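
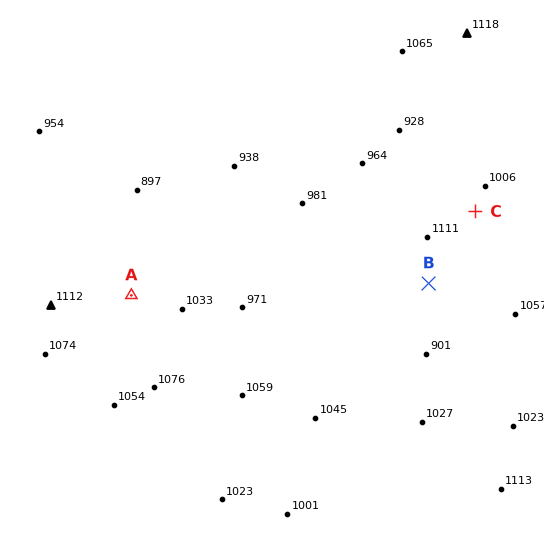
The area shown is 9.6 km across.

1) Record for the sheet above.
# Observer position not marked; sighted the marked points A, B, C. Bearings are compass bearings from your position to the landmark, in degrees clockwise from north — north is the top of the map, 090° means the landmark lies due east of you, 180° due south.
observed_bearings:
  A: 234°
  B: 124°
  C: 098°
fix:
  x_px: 283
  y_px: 185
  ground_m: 960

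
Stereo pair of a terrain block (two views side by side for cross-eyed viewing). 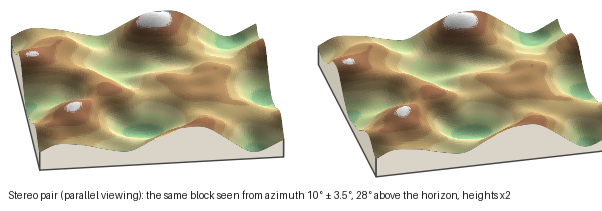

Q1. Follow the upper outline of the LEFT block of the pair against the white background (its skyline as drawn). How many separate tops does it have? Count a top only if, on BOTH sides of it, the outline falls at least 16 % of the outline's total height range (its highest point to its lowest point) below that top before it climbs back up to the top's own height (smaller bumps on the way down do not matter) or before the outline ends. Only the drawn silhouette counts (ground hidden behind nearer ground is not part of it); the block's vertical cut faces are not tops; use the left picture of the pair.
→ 1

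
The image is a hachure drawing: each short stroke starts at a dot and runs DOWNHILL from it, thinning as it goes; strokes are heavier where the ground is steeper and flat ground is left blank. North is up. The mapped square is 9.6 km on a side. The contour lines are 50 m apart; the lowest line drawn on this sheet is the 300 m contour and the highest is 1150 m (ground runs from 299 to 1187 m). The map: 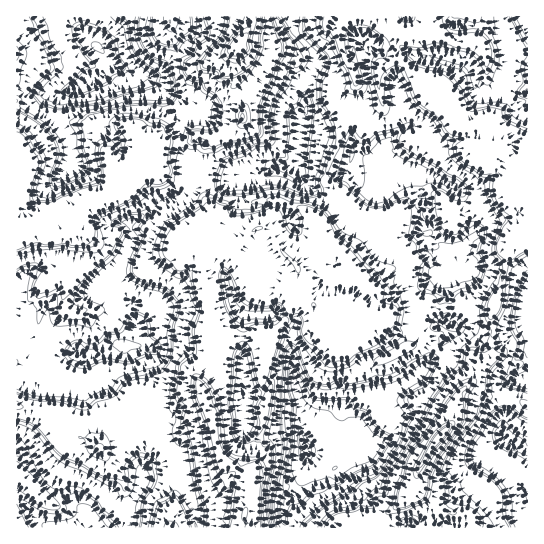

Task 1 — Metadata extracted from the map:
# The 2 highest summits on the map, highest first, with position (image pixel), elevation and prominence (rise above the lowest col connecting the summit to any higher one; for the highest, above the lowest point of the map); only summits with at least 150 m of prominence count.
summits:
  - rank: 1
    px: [441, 435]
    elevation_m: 1187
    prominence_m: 888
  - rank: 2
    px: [237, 46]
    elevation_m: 1186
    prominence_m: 474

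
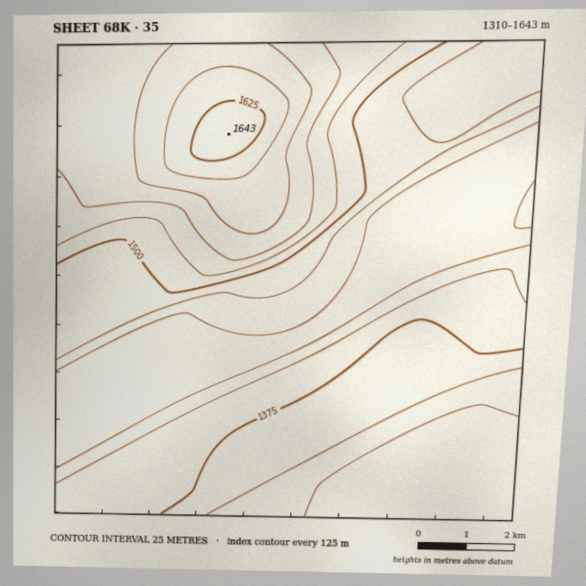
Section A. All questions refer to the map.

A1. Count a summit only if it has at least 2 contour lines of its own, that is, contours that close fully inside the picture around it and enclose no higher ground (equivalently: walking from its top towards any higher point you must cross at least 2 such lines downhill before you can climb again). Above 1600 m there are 1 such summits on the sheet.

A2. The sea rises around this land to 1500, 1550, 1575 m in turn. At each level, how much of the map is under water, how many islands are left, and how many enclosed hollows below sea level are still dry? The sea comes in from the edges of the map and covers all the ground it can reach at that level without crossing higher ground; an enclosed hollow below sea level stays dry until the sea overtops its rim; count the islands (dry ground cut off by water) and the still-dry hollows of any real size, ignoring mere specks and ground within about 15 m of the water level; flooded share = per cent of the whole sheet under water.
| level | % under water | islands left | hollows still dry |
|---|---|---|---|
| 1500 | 71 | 0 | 0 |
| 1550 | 80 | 0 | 0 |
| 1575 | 89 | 0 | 0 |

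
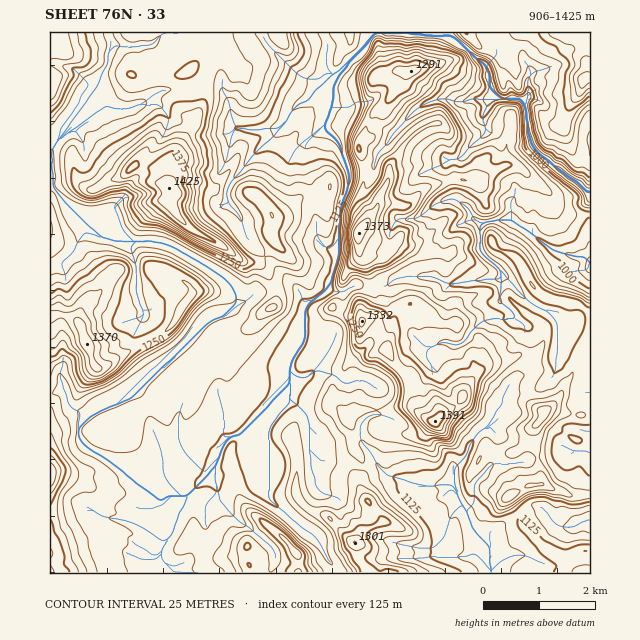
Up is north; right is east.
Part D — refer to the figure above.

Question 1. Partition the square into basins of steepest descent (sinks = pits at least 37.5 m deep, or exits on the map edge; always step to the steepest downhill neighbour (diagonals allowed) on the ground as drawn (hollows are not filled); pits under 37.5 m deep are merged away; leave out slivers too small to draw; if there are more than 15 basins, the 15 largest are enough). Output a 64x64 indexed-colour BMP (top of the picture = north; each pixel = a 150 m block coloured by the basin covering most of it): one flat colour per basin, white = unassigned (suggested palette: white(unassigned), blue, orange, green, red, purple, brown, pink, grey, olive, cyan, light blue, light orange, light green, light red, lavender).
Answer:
<image width="64" height="64" href="data:image/bmp;base64,Qk12CAAAAAAAAHYAAAAoAAAAQAAAAEAAAAABAAQAAAAAAAAIAAATCwAAEwsAABAAAAAAAAAA////ALR3HwAOf/8ALKAsACgn1gC9Z5QAS1aMAMJ34wB/f38AIr28AM++FwDox64AeLv/AIrfmACWmP8A1bDFABERERERERERERERERERERERERIiIiIiIiIiIiIiIiIjEREREREREREREREREREREREREiIiIiIiIiIiIiIiIjMREREREREREREREREREREREREiIiIiIiIiIiIiIiMzMxERERERERERERERERERERERESIiIiIiIiIiIiIiMzMzEREREREREREREREREREREREREiIiIiIiIiIiIiMzMzMRERERERERERERERERERERERERIiIiIiIiIiIiMzMzMxERERERERERERERERERERERERESIiIiIiIiIiIzMzMzERERERERERERERERERERERERESIiIiIiIiIiIzMzMzMRERERERERERERERERERERERERIiIiIiIiIiIzMzMzMxERERERERERERERERERERERERIiIiIiIiIiIzMzMzEREREREREREREREREREREREREREiIiIiIiIiMzMxERERERERERERERERERERERERERERESIiIiIiIiIzMzERERERERERERERERERERERERERERERIiIiIiIiIzMzEREREREREREREREREREREREREREREREiIiIiIiIiMzMREREREREREREREREREREREREREREREiIiIiIiIjMzMxERERERERERERERERERERERERERERESIiIiIiIjMzMzMxERERERERERERERERERERERERERERIiIiIiIjMzMzMzEREREREREREREREREREREREREREREiIiIiIjMzMzMzMxEREREREREREREREREREREREREREiIiIiIRMzMzMzMzERERERERERERERERERERERERERERERESIRETMzMzMzMRERERERERERERERERERERERERERERERERERETMzMzMRERERERERERERERERERERERERERERERERERERMzMzMxERERERERERERERERERERERERERERERERERERETMzMzERERERERERERERERERERERERERERERERERERERMzMzMxERERERERERERERERERERERERERERERERERERERMzMzEREREREREREREREREREREREREREREREREREREREREzERERERERERERERERERERERERERERERERERERERERERERERERERERERERERERERERERERERERERERERERERERERERERERERERERERERERERERERERERERERERERERERERERERERERERERERERERERERERERERERERERERERERERERERERERERERERERERERERERERERERERERERERERERERERERERERERERERERERERERERERERERERERERERERERERERQRERERERERERERERERERERERERERERERERERERERRERBERERERERERERERERERERERERERERERERERERERREREERERERERERERERERERERERERERERERERERERERREREQRERERERERERERERERERERERERERERERERERERRERERBERERERERERERERERERERERERERERERERERERFEREREERERERERERERERERERERERERERERERERERERFEREREQRERERERERERERERERERERERERERERERERERFERERERBERERERERERERERERERERERERERERERERERERREREREERERERERERERERERERERERERERERERERERERFEREREQRERERERERERERERERERERERERERERERERERERRERERBERERERERERERERERERERERERERERERERERERFEREERERERERERERERERERERERERERERERERERERERERREERERERERERERERERERERERERERERERERERERERERFEEREREREREREREREREREREREREREREREREREREREREUQRERERERERERERERERERERERERERERERERERERERERERERERERERERERERERERERERERERERERERERERERERERERERERERERERERERERERERERERERERERERERERERERERERERERERERERERERERERERERERERERERERERERERERERERERERERERERERERERERERERERERERERERERERERERERERERERERERERERERERERERERERERERERERERERERERERERERERERERERERERERERERERERERERERERERERERERERERERERERERERERERERERERERERERERERERERERERERERERERERERERERERERERERERERERERERERERERERERERERERERERERERERERERERERERERERERERERERERERERERERERERERERERERERERERERERERERERERERERERERERERERERERERERERERERERERERERERERERERERERERERERERERERERERERERERERERERERERERERERERERERERERERERERERERERERERERERERERERERERERERERERERERERERERERERERERERERERERERERERERERERERERERERERERERERERERERERERERERERERERERERERERERERERERERERERERERERERERERERERERERERERERERERERERERERERERERERERERERERERERERERERERERERERER"/>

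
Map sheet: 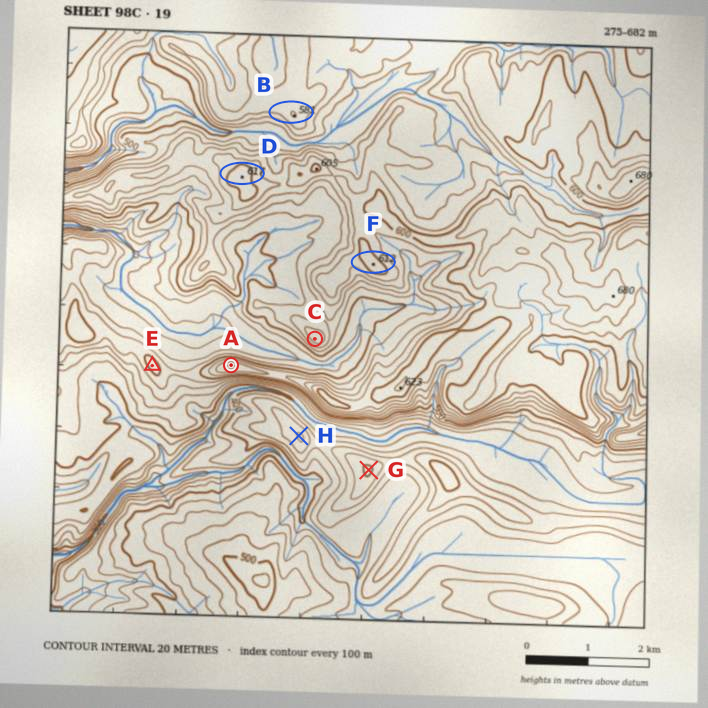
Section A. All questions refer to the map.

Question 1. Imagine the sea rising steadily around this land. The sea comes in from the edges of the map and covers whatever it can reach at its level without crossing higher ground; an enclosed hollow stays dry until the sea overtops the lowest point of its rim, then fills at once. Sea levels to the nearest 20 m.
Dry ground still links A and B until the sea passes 520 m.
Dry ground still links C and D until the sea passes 540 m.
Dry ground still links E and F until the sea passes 480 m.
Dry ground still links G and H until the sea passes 440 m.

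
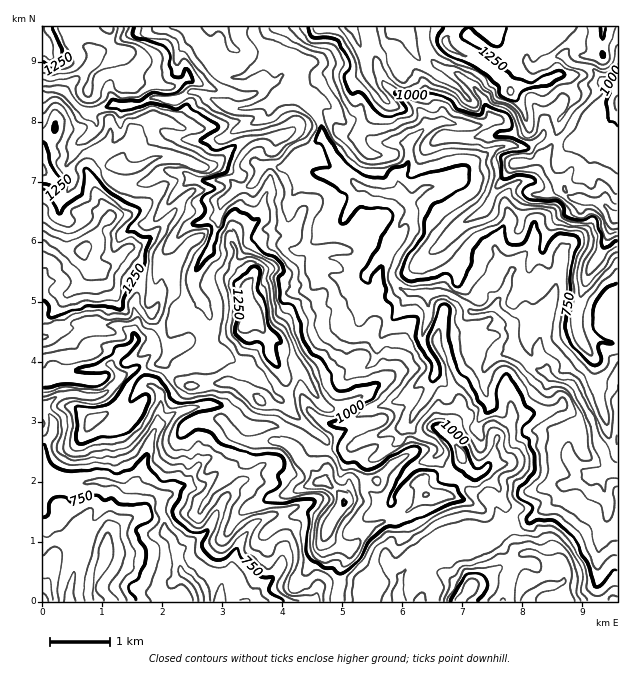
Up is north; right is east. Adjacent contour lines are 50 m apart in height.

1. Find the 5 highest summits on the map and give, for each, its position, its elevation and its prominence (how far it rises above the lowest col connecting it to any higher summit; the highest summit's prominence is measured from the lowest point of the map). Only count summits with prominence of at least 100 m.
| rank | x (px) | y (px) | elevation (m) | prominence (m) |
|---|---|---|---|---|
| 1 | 83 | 249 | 1468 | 963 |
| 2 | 248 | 300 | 1343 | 254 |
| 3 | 446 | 43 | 1312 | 529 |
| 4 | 344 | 502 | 1253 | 172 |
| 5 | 469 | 588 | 1087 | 252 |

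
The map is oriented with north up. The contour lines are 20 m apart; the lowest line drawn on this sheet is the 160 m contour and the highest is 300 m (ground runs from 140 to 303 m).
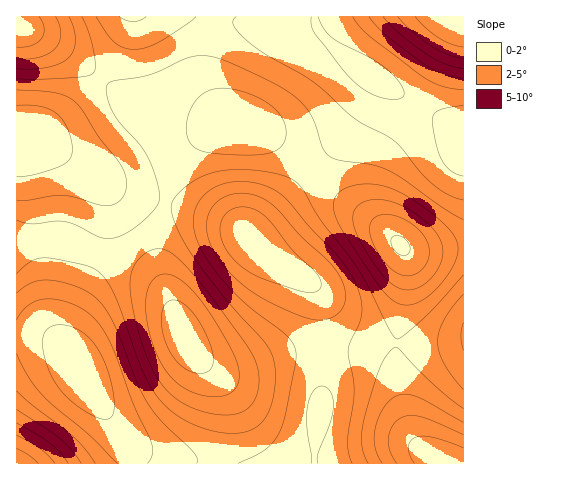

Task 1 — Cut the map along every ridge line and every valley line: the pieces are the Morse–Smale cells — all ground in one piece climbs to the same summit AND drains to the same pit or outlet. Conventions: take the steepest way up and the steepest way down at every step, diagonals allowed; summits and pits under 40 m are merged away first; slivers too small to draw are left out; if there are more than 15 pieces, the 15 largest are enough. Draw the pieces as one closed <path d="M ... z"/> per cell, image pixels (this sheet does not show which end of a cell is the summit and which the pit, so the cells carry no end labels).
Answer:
<path d="M314 16l-183 0-9 29-21 33 23 18 20 11 58 15 41 4 24 9 27 20 41 38 41 29 30 27 25 1 32-3 1-116-55-31-63-43-27-25z"/><path d="M169 203l-3 0-2 3-4 25-2 22 3 19 14 42 14 32 23 28 9 18 3 22-7 49 97 1 2-29 6-32 0-78-2-18-4-17-9-10-43-27-27-26-31-14z"/><path d="M59 240l-25 1-18 4 0 90 22 1 12 3 11 6 12 12 21 38 30 44 6 13 2 12 84 0 8-50-3-22-9-18-23-28-15-37-11-18-12-14-22-13z"/><path d="M243 126l-22 2-27 15-10 11-9 18-10 30 41 11 31 14 36 33 38 22 38 47 23 10 24 4 11-64 0-16-4-14-21-22-54-39-42-40-19-13z"/><path d="M31 135l-15 2 0 107 43-4 64 22 28 15 9 9 9 16-8-30-3-19 2-22 5-29-49-13z"/><path d="M314 286l5 14 3 25 0 78-6 32-1 28 127 1-15-10-11-12-7-12-11-51-2-36-24-4-23-10-11-11-13-20z"/><path d="M101 78l-41 42-13 9-16 7 39 22 35 25 17 8 43 11 10-30 13-22 18-15 15-7 14-3-33-3-58-15-20-11z"/><path d="M38 336l-22 0 0 127 115 1-1-12-6-13-30-44-21-38-16-14z"/><path d="M452 16l-137 0 0 4 9 18 36 29 49 33 54 30 1-105-9-3z"/><path d="M463 342l-38 3-29-2 2 36 11 51 12 17 23 17 20-1z"/><path d="M463 247l-32 3-28-1 4 14 0 16-10 64 28 2 39-4z"/><path d="M18 25l-2 1 0 110 13 0 18-7 13-9 40-42-43-33z"/><path d="M130 16l-113 0-1 9 41 20 44 33 21-33 6-16z"/>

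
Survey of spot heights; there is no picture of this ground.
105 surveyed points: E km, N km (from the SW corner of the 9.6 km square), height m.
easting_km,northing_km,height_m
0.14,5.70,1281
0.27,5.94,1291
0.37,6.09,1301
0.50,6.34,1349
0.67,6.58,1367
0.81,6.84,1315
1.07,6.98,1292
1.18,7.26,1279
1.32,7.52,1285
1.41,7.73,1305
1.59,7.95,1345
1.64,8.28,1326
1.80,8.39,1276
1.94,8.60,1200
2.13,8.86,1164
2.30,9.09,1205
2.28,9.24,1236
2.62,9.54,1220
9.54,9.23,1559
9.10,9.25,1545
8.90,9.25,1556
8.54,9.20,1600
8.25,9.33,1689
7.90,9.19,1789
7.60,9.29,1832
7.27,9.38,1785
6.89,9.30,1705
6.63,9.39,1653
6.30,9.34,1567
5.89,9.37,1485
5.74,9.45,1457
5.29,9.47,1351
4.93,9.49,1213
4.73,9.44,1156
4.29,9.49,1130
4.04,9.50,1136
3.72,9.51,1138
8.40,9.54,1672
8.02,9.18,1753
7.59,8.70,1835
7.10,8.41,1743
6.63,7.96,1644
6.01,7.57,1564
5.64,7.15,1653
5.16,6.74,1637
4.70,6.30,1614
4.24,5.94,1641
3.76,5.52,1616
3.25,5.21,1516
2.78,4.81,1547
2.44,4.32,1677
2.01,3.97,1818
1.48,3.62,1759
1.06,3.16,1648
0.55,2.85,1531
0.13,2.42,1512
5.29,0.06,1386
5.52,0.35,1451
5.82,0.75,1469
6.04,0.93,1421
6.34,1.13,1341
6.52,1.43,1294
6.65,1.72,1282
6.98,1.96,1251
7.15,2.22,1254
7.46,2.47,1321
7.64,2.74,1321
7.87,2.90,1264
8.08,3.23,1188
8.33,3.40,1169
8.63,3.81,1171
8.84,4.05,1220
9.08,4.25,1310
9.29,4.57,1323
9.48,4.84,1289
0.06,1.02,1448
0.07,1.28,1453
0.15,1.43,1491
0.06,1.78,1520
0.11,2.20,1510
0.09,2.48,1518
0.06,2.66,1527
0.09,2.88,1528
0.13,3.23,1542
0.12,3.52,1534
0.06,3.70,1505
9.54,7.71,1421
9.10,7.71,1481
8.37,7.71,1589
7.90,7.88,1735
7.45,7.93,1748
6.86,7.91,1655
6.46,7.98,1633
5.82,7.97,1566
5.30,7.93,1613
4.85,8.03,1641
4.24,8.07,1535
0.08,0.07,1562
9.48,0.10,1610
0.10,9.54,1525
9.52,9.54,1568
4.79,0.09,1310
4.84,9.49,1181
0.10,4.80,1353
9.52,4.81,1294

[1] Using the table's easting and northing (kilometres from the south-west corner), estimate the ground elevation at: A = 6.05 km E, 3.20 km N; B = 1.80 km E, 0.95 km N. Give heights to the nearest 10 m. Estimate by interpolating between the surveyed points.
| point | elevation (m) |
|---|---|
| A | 1320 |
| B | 1500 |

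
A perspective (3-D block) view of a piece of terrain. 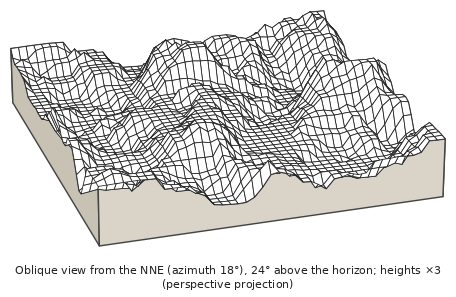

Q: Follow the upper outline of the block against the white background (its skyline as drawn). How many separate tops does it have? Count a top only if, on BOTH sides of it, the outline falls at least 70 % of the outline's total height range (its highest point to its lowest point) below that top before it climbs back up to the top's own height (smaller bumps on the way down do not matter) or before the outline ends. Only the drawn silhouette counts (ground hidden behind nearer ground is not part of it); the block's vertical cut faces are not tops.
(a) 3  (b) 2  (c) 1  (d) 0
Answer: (d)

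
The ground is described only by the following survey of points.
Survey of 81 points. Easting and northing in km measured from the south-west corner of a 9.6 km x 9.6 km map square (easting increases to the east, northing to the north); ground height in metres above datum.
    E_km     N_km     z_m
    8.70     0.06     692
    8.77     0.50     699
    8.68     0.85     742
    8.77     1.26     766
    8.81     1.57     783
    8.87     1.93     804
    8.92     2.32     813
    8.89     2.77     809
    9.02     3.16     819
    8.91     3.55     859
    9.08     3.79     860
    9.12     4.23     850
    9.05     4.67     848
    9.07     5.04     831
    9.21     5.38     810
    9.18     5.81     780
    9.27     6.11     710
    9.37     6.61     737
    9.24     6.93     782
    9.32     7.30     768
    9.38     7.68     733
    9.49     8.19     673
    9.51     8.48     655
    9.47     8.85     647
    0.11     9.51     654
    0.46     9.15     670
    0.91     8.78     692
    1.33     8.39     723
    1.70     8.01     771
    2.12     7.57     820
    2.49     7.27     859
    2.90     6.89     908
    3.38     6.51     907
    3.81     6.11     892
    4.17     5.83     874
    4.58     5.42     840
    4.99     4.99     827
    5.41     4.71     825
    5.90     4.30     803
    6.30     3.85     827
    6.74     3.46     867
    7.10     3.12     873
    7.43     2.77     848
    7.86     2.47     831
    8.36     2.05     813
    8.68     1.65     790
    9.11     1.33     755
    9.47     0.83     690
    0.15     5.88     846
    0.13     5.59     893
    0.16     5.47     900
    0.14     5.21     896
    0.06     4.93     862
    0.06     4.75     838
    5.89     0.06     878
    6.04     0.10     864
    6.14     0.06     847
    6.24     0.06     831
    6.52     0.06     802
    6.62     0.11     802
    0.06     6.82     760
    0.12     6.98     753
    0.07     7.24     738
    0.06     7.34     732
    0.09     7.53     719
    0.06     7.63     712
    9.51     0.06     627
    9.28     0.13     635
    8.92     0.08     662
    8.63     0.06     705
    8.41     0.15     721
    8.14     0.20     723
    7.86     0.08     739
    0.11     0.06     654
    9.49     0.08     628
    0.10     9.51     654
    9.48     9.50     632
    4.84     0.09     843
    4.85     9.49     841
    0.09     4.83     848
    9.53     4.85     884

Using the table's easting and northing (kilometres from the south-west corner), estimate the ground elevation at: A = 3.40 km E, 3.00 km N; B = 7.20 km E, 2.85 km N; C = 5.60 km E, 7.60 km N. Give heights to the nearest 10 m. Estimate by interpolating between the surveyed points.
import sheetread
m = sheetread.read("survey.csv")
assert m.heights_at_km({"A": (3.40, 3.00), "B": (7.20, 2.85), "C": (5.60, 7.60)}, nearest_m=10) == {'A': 850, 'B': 850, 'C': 850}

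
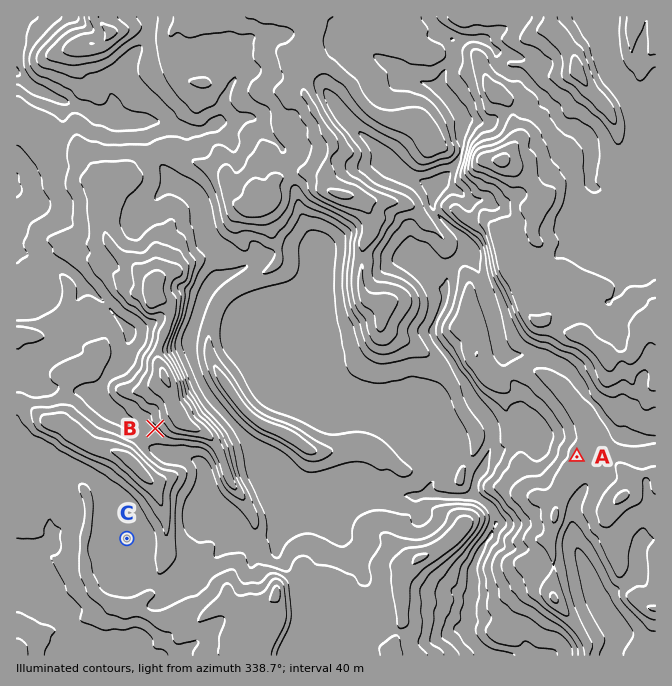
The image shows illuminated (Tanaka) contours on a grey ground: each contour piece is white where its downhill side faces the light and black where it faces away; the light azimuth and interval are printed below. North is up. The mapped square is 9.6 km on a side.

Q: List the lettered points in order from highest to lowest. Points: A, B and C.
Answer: A B C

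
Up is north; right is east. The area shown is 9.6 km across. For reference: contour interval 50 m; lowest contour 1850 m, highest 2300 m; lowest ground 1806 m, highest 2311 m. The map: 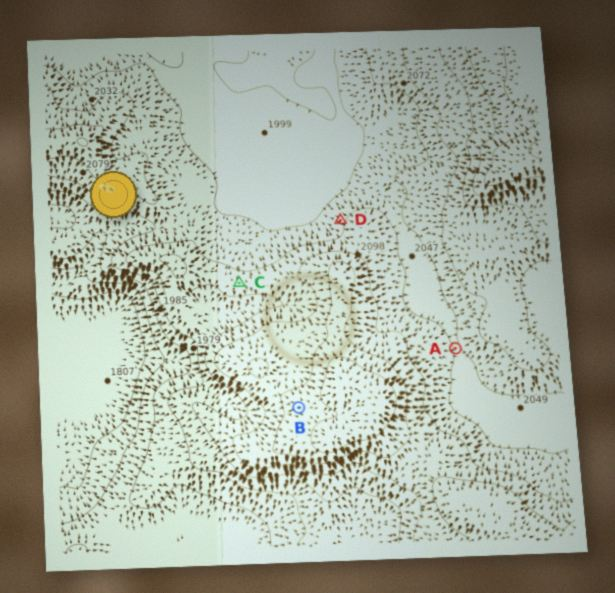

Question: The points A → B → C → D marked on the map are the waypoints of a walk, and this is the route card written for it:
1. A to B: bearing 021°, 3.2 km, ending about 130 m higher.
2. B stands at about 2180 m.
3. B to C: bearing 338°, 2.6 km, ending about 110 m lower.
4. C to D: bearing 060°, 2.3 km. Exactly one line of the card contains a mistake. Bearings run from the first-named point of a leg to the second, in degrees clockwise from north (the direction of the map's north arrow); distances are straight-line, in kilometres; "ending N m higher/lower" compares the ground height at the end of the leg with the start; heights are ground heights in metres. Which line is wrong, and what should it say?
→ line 1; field bearing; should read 251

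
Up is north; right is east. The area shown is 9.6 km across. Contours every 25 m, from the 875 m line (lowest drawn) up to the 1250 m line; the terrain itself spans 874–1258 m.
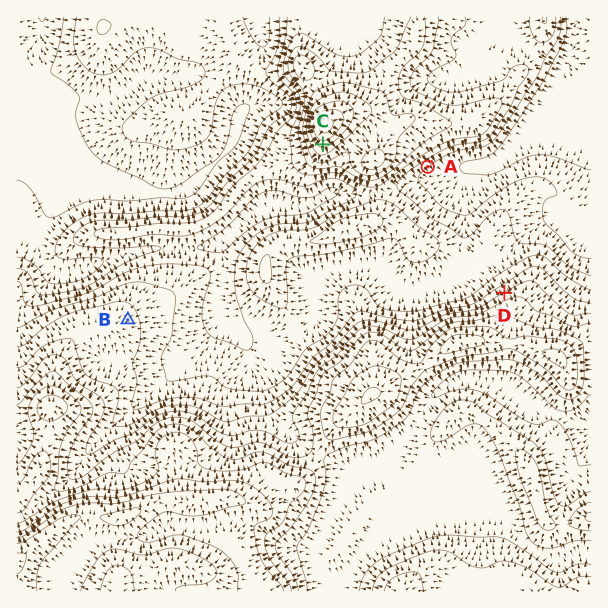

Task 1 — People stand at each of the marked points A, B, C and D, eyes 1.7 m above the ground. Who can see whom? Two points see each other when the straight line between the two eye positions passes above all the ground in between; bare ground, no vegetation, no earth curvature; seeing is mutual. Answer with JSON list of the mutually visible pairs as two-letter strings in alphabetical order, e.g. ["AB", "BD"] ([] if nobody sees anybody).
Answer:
["AD", "BC", "BD", "CD"]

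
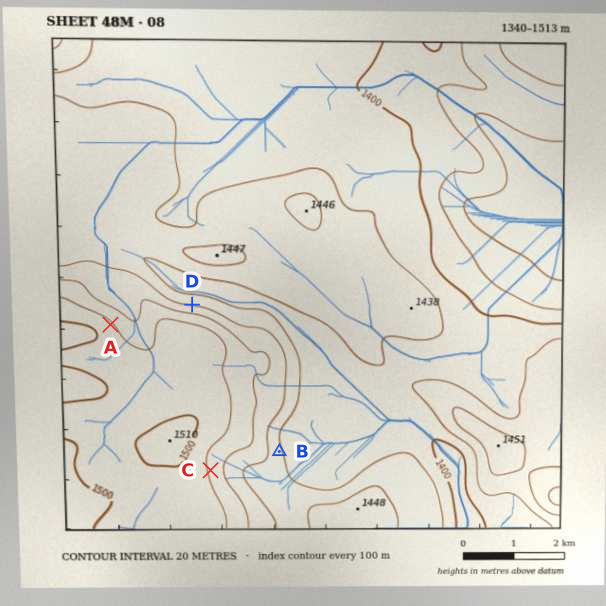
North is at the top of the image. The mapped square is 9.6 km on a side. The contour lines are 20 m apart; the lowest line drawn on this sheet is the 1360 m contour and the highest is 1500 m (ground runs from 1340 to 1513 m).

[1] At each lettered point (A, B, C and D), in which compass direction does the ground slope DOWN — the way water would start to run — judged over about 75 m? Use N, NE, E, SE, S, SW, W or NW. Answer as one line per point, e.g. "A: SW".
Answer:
A: NE
B: E
C: E
D: N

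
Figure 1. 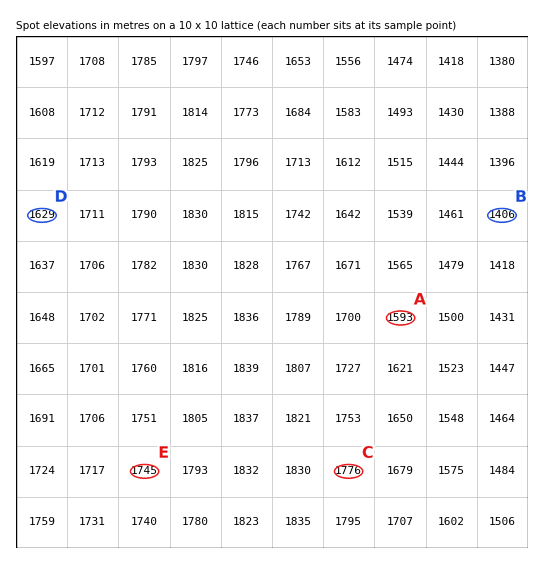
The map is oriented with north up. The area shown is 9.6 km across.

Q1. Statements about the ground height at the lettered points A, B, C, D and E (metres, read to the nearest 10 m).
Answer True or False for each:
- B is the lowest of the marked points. True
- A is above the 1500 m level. True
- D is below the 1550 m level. False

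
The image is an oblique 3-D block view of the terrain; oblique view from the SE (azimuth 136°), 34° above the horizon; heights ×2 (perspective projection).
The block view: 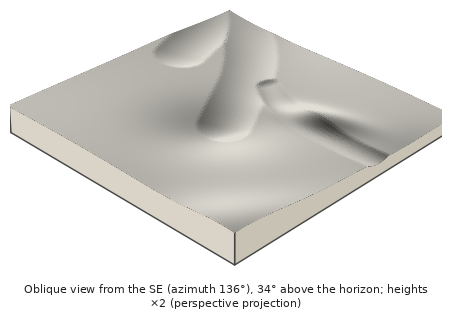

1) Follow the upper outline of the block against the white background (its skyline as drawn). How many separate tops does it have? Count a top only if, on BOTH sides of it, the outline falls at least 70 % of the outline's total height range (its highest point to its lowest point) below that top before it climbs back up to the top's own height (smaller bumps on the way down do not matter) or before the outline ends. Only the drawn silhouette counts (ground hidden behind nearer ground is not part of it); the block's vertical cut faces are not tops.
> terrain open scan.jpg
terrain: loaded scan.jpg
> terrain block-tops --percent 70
1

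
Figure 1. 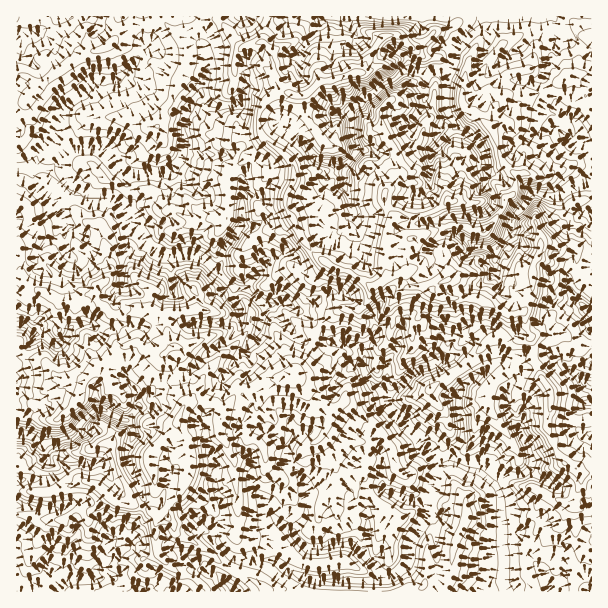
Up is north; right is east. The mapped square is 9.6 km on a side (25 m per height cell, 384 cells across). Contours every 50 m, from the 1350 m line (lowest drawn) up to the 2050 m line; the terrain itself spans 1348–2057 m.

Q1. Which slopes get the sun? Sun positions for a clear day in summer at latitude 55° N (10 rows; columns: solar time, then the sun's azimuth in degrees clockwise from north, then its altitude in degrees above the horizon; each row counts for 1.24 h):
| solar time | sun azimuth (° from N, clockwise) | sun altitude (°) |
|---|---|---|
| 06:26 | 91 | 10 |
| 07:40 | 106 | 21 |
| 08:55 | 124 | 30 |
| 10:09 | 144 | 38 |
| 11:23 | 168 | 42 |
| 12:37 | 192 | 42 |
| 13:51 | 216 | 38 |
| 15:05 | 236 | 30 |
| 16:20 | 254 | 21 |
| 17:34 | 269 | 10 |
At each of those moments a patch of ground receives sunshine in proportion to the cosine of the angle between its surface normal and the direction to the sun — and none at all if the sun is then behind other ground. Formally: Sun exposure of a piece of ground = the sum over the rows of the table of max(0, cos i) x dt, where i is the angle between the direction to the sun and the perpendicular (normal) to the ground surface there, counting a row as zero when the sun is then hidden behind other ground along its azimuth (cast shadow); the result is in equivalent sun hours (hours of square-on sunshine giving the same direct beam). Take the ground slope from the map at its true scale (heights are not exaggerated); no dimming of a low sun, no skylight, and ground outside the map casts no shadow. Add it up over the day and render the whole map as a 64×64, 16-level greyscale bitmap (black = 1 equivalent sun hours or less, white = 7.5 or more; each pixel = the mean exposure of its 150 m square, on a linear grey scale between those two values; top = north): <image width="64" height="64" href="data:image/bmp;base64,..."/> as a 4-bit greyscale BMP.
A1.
<image width="64" height="64" href="data:image/bmp;base64,Qk12CAAAAAAAAHYAAAAoAAAAQAAAAEAAAAABAAQAAAAAAAAIAAATCwAAEwsAABAAAAAAAAAAAAAAABEREQAiIiIAMzMzAERERABVVVUAZmZmAHd3dwCIiIgAmZmZAKqqqgC7u7sAzMzMAN3d3QDu7u4A////AMy7t2VXi+7tzt3ZZ83ZiahDIhEAAUeczN3bmqu7q8vM3trMq6qazv3v62Wd7IaIVZzdzduHVHmqzMu7q8qsy83O3Lzdy83N3fyqrO2GeIjP7u/+qL6miqq7u7qquszLzc3d3c3cqcvPy6rOt4qqrdplaZZazMiKiru7uqqs3MzMu93d3tzLZ3t53vt77t3cllUxFazbqIl6vMu6qrzdzMvLze7e66yorM78Zpzcu8p47/7Ny9zJZ3msu7qprM3dyt3O78vL273MzqermLu6l4zd3v+6zMt1eZzcuqqbzN3M3e7trd3d7t38uoq5vLqb6pzMzaq83rd3ity6qtu83d6pdmjc3u/+6omIzMnMur3cq8y6vMuIuYqqqqmqrbzO/pve26mu/txmnO7disurzMurzLzbljJJm6qZqavM3uy6///+7d6nl5687tqbuqvMy7q7vMtUjNqXqZqZq+7pWd5mZ5zv6WmVrLrOyau6rc3LvLvLuq3/2pmkNHm9ukKK3LmHZ5dFfFfcu73Li7ut3JvMzMvMze3Ml1RIq5MQbf7e2kA2MUW5Stu7q8uazKzYnd3Mu8ysuIvJaau877fO/rmYU4Npu8dbu7zLqay7m7q+7czMzLunV4us3Mzth4q3WVMSKo3/10eMu8qZvHi7u4vu3MzLvJqYvbzt7u1YzHeHAVYwI0mpQlfLuprcvNmcp5zczMvaeIrN2M3u10nduYZ67tg0VGdGl6yoqcm6iMy7iczLrLdVrN7Xvu60fuyZqv///mSKIAi7rLqqvcvd3M3rvMzLdWne/qWt7Webu6vNq5aN1xADdkZovMqrzM273e283LdFi9/uhZ3pa6usymicuXfdl67HmZit3arMzL3t3LrchmjO7upmzcic3Ly7gYisuZu8/bq8uniYeLzN3d3LlqmYd3vuyXWLuqzsu7zdm6zLm6rKjOuph6lmmLze7sqVaXWbY3rOx3i7ub3ZmYO6qsu77bq93bqXm4V2abzMuro3aMq2Q1rthXzKm6Vmety7dnjNvNzM3Ldr2EZneKqaqqRrudtRFH3rd7yoRni6zLg0aIi83M3c3HW8ZXd4dniaqoi6zuxzJs7rm8yKvcq1VAOJZ4zMy73d1krFZ4hleHrKm+x87u3JfN3duqvM7rMRRXhmeKuZmYruk5k1eGWblmvYjZzd7L253u7+3cy7JErpiFhlZ3iHU0e8SXWmWsve7/y8m86969uJvLm7upVLzJuEe6qHq6iHQhJllXSbau///Nyp3N//zd7+6YmZiP/e7f7+3d7crO///VakOIOLzv/Z3ty8//7//+7smpZV7u7e3d13qpdEWIZVNkREO7mbqNyN7u/////7eJy3d3rd7rmc2EUjeUBZpkVDO+ve26VIrrr+//7MuWZprM3KvaunVna9tGy5hbyHZEWt3u7/u97d/K3tu6lRQ4q8u7rMuER2JEe3mTIiUkMnzWbO3t3//qSe24Z73dsjerzMuruXaYQ1M1RkIgIQEknauq3avv7INZmrynd3iXNqqqrLqZaJd3mGZUFCEgAXq83biXjetTVpupmJmXNHMkdq7Mu7q1aIyol2ZEabqt6ovd3IjdUld4mqqqi6mhEgNCe63LurxomoqpdXjf/v/7Va3e3ut3eIiZqs21aXZHQRSqyJl3iriXiqmGjN/u/s2UWd7ex5qZiJm5mcxCbO6SR3hUI1aZqYnbmIirlnve28hXid6qu6hombp0JJymOKVItkdmWbiJrJdoir3e25q6qH283Jq7qEqprKvcgyABlhF2ZoZtqpq5ZmeL3Lp3qXiXe7zXiZqmbM1yISn//9RLQBQii7hnm5eJmc7Ll2pSaqh2aquqmHRrvLhSR5mmZUrCARAntnnKm87u2st1hVzMub3KjMuWQXqpvMpUYUggQop6ylNHm6nN3et2MjZGu8y4u7qKypVjeJZr2kZUQ1EmrN7u7Kq6q7zMlXvLqYmZmazLqaqYu2NGd4mbY0dnUZyaiJ3ty7vLq7pnve7+t5mZmtuLyoYQMyh2iWVBN3eFuCRXdouuy7ynRHvLze7ImYiIrN7FaK77IReZd0Anmke2WZeIZZ3cqty7zM3c3Jic3d296kVozcgnzsdpxSMiOrlleZmau8zKre7u3N3ama3KrMyVeb24dSnsl3bLUBKtvNh3msu83cq93u7dzMqYqYqoaoms3JZFJ6uIdKl2bNy9zMycus3cy6zMzLqYiamImIZau7y7hQElKYmTW2e+tpirvNus3MzLl4mZqpmJqmlTEXnczdzLhRB4zeklR8l5mKu7qt7LzN3HVomZmZm8pY3ZqZ7v/93rggOrqDdXqKmbm8zNzMqs3u2ZiHiJqrzKu8qYebha7//IQQNGRlaqioipmt3cq7rN7th2ebu7rMuaqry8hiSt/+7EAGhDRoiHiHdlrdy6h5zd7u7Ju7qaq6u7rMlmSXM3vN61FHRlaIhqztiHm7Z7uL3v/uybuqqqu6q7iZNGV0Y1eK3d/bdaW4RXmIdod6mIis7u3siKuqq7m8iaqEZlMAOFNb24h2d2yVWJd3iJh3qZmK3cy7vLqru5zsadtDaGE2y7ycuIZaWNuIuIiIqZqpmoiKvNzMu8u9YkZiKGNVVImd2DXuyVaGe7iaq6ruy5iIiZi8zMqru8hTRXhmk0QVYQADQVndp5dmiZq8zbvLmYeKqJmbp3ibtkSIqXVmIjIAAAAiEki6qqqquqmJ"/>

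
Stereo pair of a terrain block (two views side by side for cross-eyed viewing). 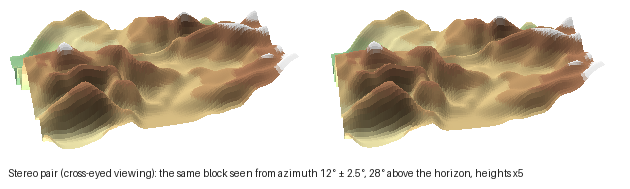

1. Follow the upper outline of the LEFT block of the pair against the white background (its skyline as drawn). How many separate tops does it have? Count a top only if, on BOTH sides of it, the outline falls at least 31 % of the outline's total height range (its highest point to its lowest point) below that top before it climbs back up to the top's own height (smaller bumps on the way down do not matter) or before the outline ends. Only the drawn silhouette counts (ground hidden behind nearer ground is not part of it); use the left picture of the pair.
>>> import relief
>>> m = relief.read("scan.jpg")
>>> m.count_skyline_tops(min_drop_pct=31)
2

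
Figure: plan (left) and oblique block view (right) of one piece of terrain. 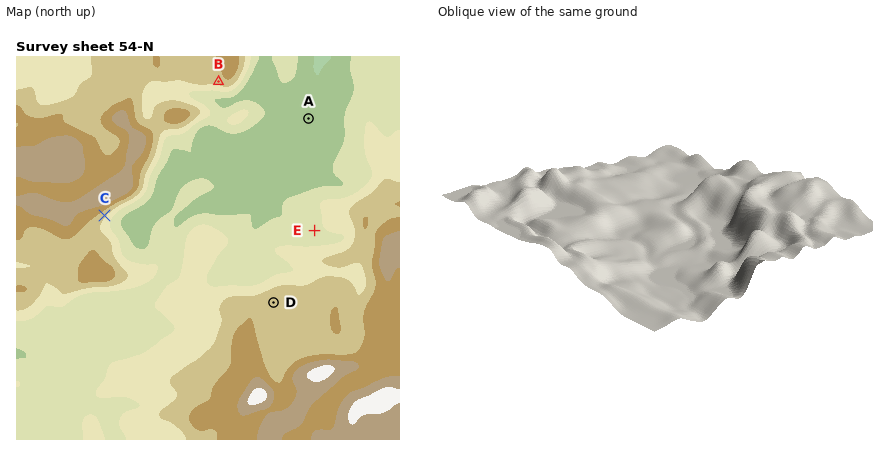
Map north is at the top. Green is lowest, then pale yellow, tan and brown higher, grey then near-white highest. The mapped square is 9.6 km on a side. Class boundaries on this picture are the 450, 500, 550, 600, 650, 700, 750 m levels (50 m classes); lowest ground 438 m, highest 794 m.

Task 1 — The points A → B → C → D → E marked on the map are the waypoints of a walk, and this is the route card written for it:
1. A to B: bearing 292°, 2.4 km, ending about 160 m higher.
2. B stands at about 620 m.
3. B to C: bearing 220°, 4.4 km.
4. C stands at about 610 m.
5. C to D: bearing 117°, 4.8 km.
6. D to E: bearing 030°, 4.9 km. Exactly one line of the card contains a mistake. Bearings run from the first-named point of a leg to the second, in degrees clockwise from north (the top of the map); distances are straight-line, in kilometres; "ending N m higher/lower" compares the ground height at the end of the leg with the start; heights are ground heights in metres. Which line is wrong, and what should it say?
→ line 6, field distance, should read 2.1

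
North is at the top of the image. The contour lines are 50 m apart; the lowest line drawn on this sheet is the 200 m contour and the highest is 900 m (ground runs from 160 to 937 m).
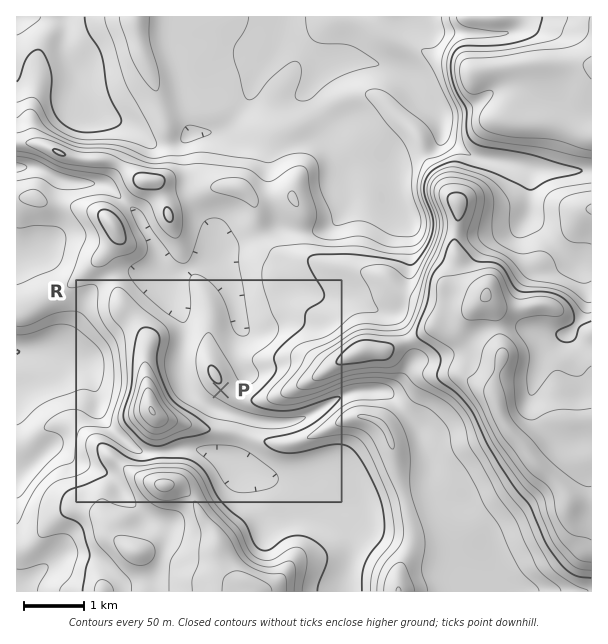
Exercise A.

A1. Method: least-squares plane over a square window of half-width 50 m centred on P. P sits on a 10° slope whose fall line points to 200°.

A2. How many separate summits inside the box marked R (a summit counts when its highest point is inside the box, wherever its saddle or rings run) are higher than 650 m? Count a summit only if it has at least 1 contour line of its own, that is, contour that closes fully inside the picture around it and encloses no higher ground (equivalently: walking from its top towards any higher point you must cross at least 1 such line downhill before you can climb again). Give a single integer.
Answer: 2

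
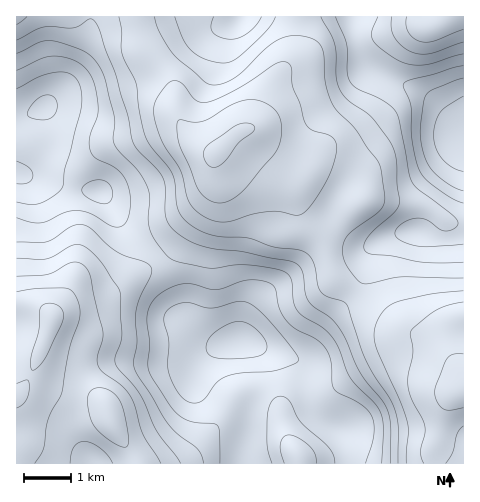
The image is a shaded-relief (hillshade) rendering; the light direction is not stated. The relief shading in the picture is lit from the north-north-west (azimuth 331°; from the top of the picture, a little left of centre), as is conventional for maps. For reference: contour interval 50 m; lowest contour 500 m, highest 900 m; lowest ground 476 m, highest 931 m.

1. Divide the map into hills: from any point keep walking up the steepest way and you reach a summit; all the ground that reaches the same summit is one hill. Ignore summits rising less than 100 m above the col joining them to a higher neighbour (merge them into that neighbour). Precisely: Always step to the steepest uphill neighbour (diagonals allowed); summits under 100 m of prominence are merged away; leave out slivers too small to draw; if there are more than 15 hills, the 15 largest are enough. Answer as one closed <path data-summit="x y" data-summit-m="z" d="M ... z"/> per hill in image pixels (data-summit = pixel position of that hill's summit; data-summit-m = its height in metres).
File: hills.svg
<path data-summit="217 152" data-summit-m="910" d="M354 16l-263 0-5 27-23 45-20 20-27 12 0 53 54 15 31 4 28 42 31 28 12 24 11 29 25 24 8 4 27-3 36 14 20 5 9-8 17-26 31-31 9-18 3-21 10-13 28-10 11 0 21 7 15 0 11-4 0-103-38-38-40-16-14-7-6-7-7-16z"/><path data-summit="52 319" data-summit-m="867" d="M17 174l-1 289 229 1 2-39-2-5-39-25-11-14 2-12 7-11 13-11 10-4-11 0-8-4-23-20-17-43-8-14-31-28-28-42-31-4z"/><path data-summit="463 388" data-summit-m="931" d="M417 232l-11 0-16 4-12 6-7 8-11 37-35 38-24 33-6 1-9-2-43-17-7 0-19 7-17 16-5 13 3 12 12 11 32 18 5 8-2 24 1 15 218-1 0-227-11 3-15 0z"/><path data-summit="455 17" data-summit-m="789" d="M463 16l-109 1 2 17 10 30 6 7 14 7 40 16 37 38z"/>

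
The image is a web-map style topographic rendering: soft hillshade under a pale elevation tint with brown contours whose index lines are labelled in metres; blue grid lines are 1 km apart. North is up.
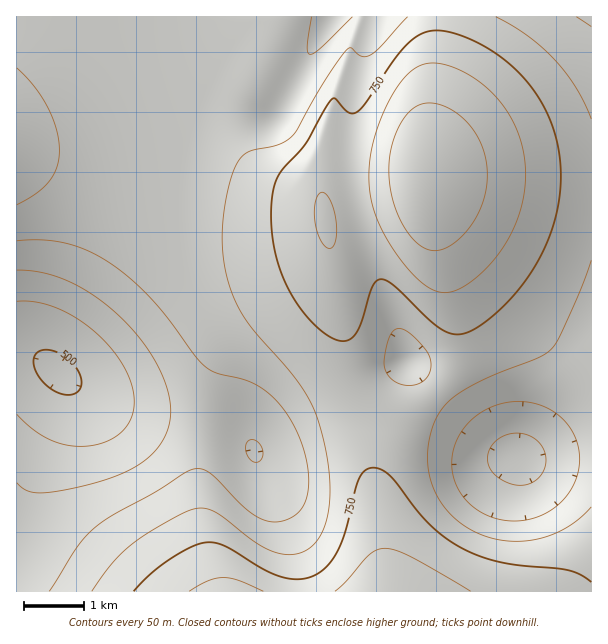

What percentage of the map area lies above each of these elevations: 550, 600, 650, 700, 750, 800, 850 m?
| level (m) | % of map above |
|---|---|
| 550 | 96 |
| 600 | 91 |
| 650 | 78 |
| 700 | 47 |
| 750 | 25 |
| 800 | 10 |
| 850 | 3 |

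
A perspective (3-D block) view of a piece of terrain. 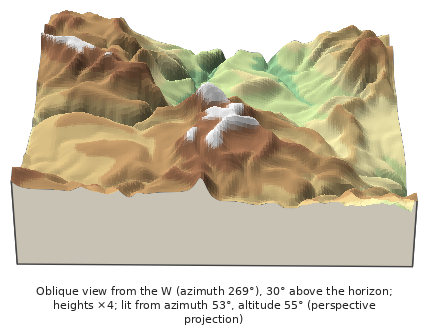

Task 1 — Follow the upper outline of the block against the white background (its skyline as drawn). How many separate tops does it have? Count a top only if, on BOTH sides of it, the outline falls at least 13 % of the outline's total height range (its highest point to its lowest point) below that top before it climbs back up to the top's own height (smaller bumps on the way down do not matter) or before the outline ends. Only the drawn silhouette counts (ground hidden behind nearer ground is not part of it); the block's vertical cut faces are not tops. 2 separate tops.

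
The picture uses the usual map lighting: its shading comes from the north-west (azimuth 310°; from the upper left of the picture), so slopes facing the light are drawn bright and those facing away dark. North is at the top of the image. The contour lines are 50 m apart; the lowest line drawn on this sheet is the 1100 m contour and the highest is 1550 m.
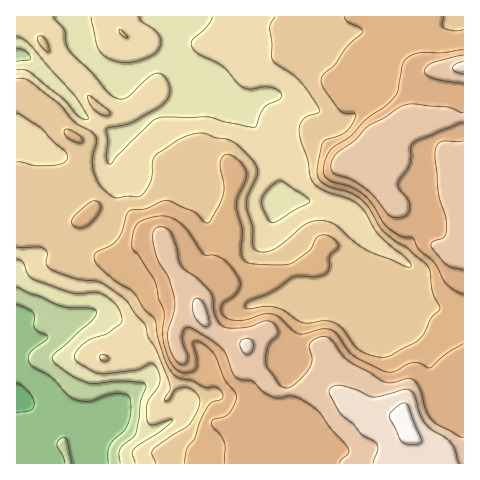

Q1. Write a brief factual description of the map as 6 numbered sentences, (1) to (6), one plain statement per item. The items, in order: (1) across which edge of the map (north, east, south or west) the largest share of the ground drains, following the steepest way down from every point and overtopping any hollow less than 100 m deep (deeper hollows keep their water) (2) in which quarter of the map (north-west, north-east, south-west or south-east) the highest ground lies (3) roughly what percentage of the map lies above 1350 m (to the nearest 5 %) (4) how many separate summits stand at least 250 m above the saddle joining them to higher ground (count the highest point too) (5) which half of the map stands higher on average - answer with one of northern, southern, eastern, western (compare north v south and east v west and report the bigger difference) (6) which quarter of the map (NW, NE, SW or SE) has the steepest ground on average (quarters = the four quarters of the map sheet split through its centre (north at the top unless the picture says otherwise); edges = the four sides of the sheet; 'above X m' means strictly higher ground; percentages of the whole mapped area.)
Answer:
(1) Most of the ground drains across the northern edge.
(2) Look to the south-east quarter for the highest ground.
(3) About 45 % of the map lies above 1350 m.
(4) There is 1 summit with 250 m or more of prominence.
(5) On average the eastern half of the map is the higher ground.
(6) The steepest ground, on average, is in the south-west quarter.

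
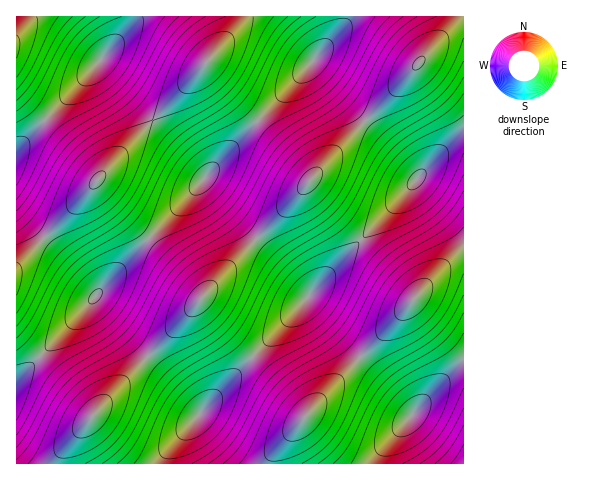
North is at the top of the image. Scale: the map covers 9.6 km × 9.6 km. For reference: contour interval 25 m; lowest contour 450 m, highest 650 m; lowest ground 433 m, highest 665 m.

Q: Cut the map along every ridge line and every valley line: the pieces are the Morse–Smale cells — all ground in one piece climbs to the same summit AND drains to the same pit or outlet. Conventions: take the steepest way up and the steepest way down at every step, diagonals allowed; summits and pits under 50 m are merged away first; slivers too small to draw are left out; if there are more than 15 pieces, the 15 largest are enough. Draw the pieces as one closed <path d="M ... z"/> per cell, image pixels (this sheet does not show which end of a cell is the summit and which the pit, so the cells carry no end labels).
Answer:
<path d="M452 16l-107 1-5 12-40 48-69 71-61 69-55 56-42 49-55 56-2 4 1 82 41-1 0-4 8-13 47-54 55-56 60-69 69-71 31-36 81-85 39-46 4-9z"/><path d="M463 24l-4 0-8 5-21 20-31 38-71 73-44 50-68 71-32 38-71 73-47 54-8 13 1 5 105-1 0-4 6-11 42-49 70-72 43-50 71-74 45-51 11-11 12-7z"/><path d="M344 16l-105 1-4 11-37 45-182 194 1 114 56-59 42-49 71-73 45-52 69-71 40-48 5-9z"/><path d="M463 135l-7 2-15 15-45 51-71 74-43 50-70 72-42 49-6 11 1 5 107-1 1-7 5-9 45-51 71-74 43-50 17-17 10-5z"/><path d="M238 16l-106 1-2 7-6 9-28 33-80 85 1 116 181-194 37-45 4-8z"/><path d="M463 250l-9 5-17 17-43 50-71 74-48 56-3 8 0 4 106-1 0-4 9-15 48-55 29-28z"/><path d="M131 16l-115 1 1 133 60-62 47-55 6-9z"/><path d="M463 361l-28 28-48 55-9 15 0 5 86-1z"/><path d="M463 16l-10 0-2 8-7 10 10-8 9-2z"/>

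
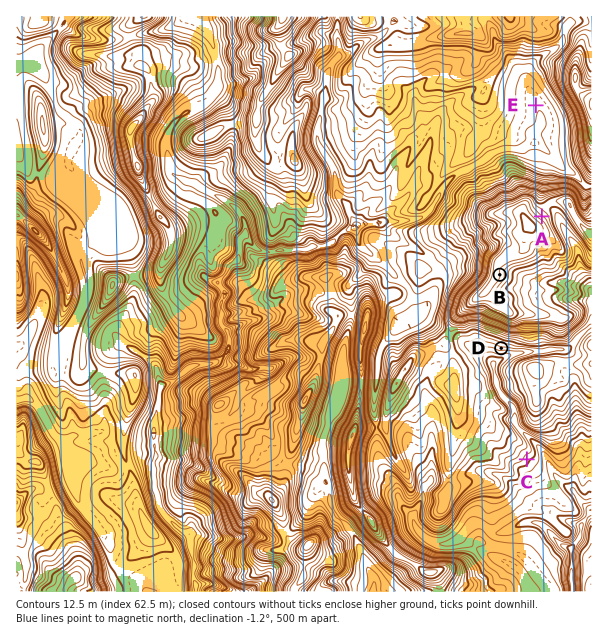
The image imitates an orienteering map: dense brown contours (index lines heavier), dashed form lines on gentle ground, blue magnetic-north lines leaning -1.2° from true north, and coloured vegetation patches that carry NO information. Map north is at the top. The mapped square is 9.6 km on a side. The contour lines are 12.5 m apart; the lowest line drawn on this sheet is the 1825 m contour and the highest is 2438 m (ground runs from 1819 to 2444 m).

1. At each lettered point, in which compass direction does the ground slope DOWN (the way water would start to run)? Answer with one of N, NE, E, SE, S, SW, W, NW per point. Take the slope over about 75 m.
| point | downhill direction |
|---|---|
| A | NE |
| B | E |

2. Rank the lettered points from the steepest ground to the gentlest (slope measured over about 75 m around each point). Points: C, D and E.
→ D C E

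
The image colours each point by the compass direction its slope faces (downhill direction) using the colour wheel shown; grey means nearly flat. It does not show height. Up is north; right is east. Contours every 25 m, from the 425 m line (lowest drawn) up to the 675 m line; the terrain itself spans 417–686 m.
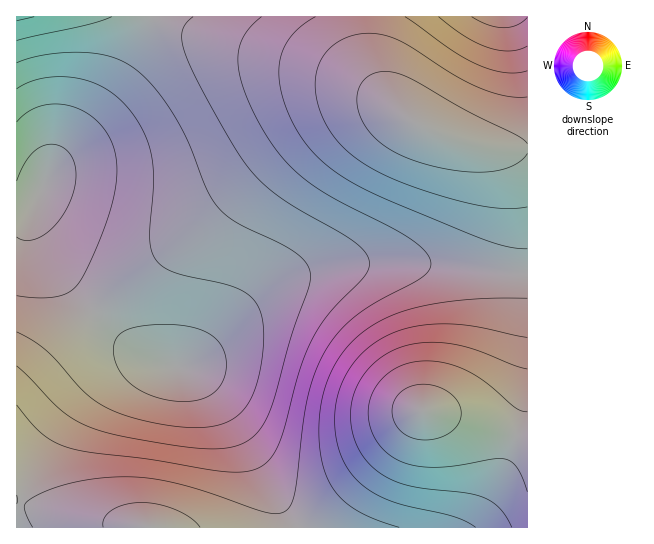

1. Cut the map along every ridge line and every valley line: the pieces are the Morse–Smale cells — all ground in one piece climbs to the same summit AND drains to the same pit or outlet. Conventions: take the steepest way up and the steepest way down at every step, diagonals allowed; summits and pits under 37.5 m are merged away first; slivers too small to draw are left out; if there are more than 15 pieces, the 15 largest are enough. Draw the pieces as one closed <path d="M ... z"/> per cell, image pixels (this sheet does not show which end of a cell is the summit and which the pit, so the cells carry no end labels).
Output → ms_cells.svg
<path d="M150 16l-134 1 0 510 511 1 0-255-34-1-83-9-47 0-54 8-27 9-16 9-12 10-61 62-10 6-12 0-24-10-28-20-39-39-27-33-17-31-3-11 2-14 5-16 9-22 8-12 32-38 35-50 25-48z"/><path d="M363 16l-212 1-2 6-25 48-23 34-52 66-13 32-3 12 3 19 17 31 40 48 40 35 26 15 12 4 12 0 10-6 61-62 12-10 29-14 32-8 36-4 47 0 97 10 21 0 0-124-38-1-31-7-26-9-27-15-19-19-14-23-8-29z"/><path d="M527 16l-162 0-1 18 4 25 5 16 14 23 27 25 25 12 36 10 28 4 24-1z"/>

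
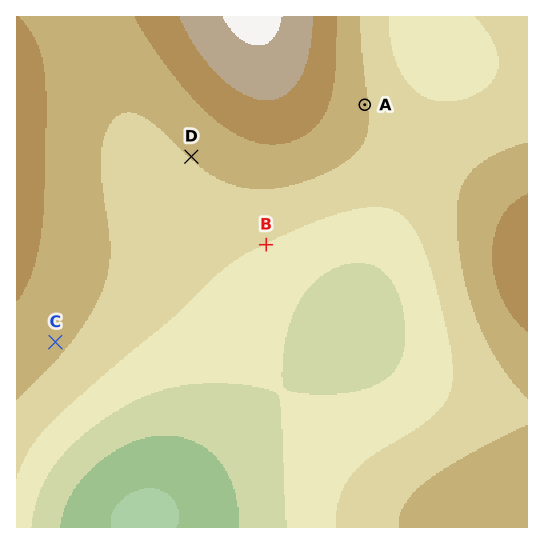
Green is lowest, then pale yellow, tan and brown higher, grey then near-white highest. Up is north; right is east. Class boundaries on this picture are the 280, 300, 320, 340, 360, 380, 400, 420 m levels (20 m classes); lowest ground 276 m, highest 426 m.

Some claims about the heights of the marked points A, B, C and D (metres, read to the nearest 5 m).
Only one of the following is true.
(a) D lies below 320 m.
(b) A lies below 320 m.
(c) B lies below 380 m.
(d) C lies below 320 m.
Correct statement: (c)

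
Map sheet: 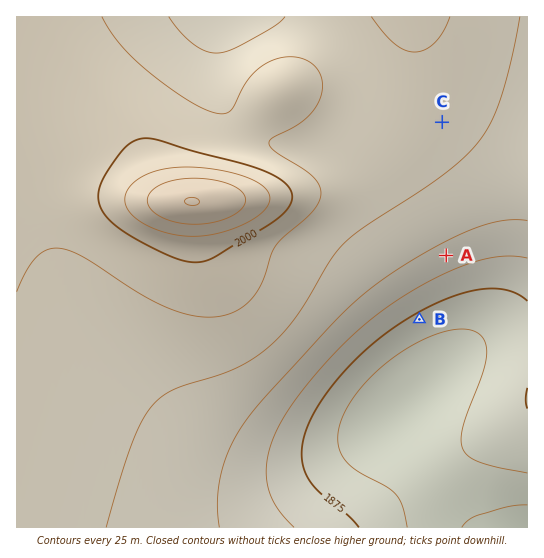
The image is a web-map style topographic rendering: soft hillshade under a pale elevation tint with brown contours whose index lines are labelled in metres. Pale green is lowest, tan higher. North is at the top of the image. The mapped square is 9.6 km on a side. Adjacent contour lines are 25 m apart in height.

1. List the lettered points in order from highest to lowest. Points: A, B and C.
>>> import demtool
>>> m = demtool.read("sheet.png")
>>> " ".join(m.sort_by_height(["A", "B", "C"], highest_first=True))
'C A B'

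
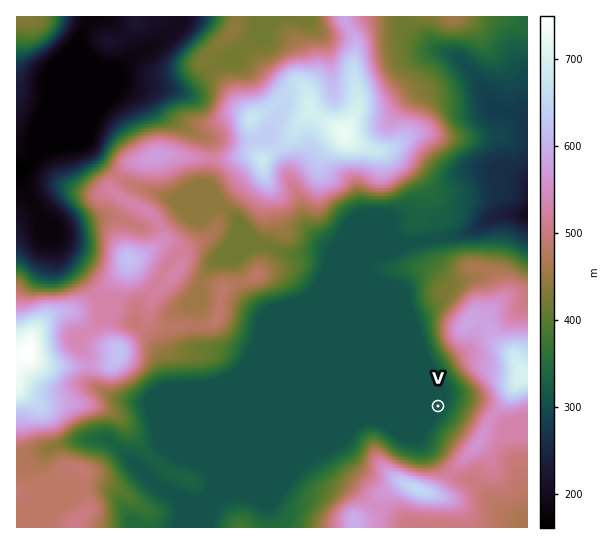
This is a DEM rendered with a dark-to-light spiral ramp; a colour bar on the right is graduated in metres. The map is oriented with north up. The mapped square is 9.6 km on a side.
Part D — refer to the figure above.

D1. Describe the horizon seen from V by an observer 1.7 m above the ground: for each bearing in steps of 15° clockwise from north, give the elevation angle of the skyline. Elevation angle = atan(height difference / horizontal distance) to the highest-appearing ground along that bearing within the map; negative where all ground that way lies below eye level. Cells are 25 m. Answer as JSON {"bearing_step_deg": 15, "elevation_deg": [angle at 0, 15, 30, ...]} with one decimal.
{"bearing_step_deg": 15, "elevation_deg": [4.9, 10.4, 11.7, 13.5, 13.6, 14.3, 12.6, 14.1, 14.7, 14.4, 13.2, 10.8, 10.8, 12.1, 11.2, 8.7, 4.7, 1.5, 2.6, 2.2, 2.3, 2.1, 3.5, 4.2]}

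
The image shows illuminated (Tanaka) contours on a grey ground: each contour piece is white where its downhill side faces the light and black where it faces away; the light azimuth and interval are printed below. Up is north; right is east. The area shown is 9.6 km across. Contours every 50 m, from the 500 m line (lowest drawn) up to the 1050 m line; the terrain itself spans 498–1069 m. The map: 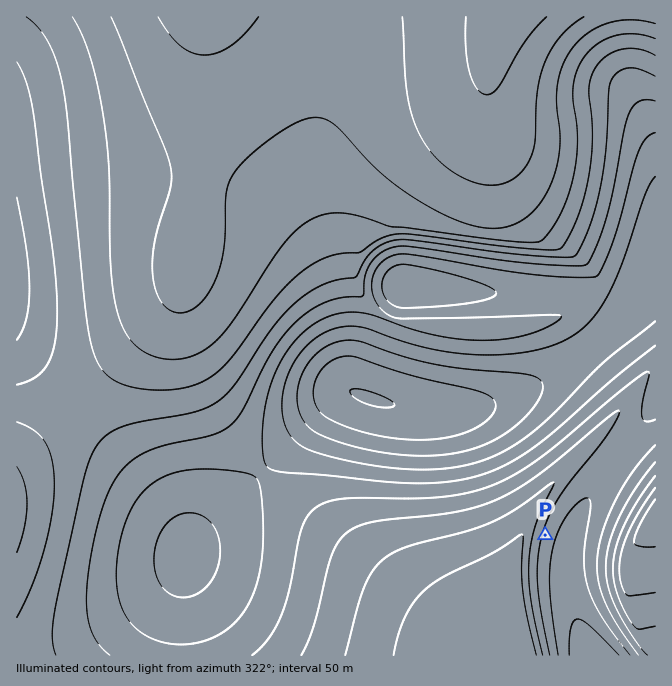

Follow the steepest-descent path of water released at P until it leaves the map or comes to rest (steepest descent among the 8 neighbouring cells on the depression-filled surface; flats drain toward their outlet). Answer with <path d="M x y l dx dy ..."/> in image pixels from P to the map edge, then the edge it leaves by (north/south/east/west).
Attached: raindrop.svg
<path d="M545 535l15 0 9 9 0 18-2 2 0 21 2 2 1 15 2 2 0 4 2 2 0 4 3 6 0 4 2 1 0 3 3 6 0 3 5 8 0 3 3 7"/>
exit: south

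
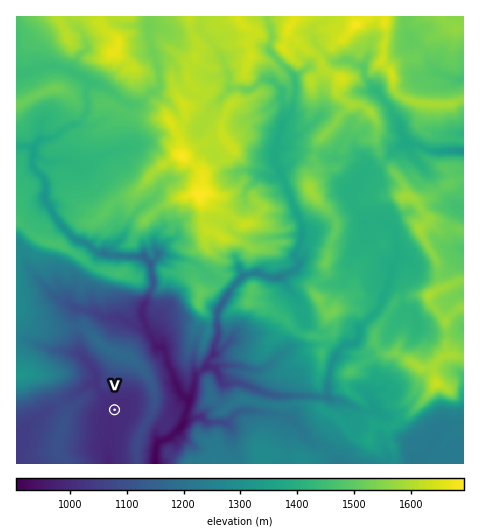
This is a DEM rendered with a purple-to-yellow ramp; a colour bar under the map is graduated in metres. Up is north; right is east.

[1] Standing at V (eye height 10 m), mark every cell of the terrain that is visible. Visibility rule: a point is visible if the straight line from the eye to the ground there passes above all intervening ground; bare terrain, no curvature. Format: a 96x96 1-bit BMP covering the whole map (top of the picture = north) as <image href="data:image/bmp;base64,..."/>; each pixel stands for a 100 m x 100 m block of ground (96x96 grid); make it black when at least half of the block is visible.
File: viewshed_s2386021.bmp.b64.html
<image width="96" height="96" href="data:image/bmp;base64,Qk2+BAAAAAAAAD4AAAAoAAAAYAAAAGAAAAABAAEAAAAAAIAEAAATCwAAEwsAAAIAAAAAAAAA////AAAAAAAAD/OACAAAAAAAAAAAP+OAD4AAAAAAAAAAP+fAAAAAAAAAAAAAP+fAAAAAAAAAAAAAP//AAIAAAAAAAAAAP//AAQAAAAAAAAAAP//gAAAAAAAAAAAAH//gAAAAAAAAAAAAH//wAAAAAAAAAAAAH//wAAAAAAAAAAAAH//4AAAAAAAAAAAAD//4AAAAAAAAAAAAB//8AAAAAAAAAAAAA//8AAAAAAAAAABAAf/8AAAAAAAAAAB8AP/8AAAAAAAAAAB/4D/4AAAAAAAAAAA//B/4AAAAAAAAAAAP/5/wAAAAAAAAAAAAPx/wAAAAAAAAAAAADx/gAAAAAAAAAAAAAD+AAAAAAAAAAAAAAD4AAAAAAAAAAAAAAHgAAAAAAAAAAAAACOAAAAAAAAAAAAAAPcAAAAAAAAAAAAAB/wAAAAAAAAAAAAAD/gAAAAAAAAAAAAAD/AAAAAAAAAAAAAAACAAAAAAAAAAAAAAAAAAAAAAAAAAAAAAAAAAAAAAAAAAAAAAAAAAAAYAAAAAAAAAAAAAAAwBgAAAAAAAAAAAABgDAAAAAAAAAAAAABgAAAAAAAAAAAAAABgAAAAAAAAAAAAAABgAAAAAAAAAAAAAABAAAAAAAAAAAAAfAAAAAAAAAAAAAAD4AAAAAAAAAAAAAAMAAAAAAAAAAAAAAAwAAAAAAAAAAAAAEBgAAAAAAAAAAAAAPHAAAAAAAAAAAAAAP8AAAAIAAAAAAAAAfwAAAAYAAAAAAAAA8AAAAAQAAAAAAAABwAAAAAQAAAAAAAADAAAAAAAAAAAAAAADAAAAAAAAAAAAAAAAAAAAAAAAAAAAAAAAAAAAAAAAAAAAAAAAAAAAAAAAAAAAAAAAAAAAAAAAAAAAAAAAAAAAAAAAAAAAAAAAAAAAAAAAAAAAAAAAAAAAAAAAAAAAAAAAAAAAAAAAAAAAAAAAAAAAAAAAAAAAAAAAAAAAAAAAAAAAAAAAAAAAAAAAAAAAAAAAAAAAAAAAAAAAAAAAAAAAAAAAAAAAAAAAAAAAAAAAAAAAAAAAAAAAAAAAAAAAAAAAAAAAAAAAAAAAAAAAAAAAAAAAAAAAAAAAAAAAAAAAAAAAAAAAAAAAAAAAAAAAAAAAAAAAAAAAAAAAAAAAAAAAAAAAAAAAAAAAAAAAAAAAAAAAAAAAAAAAAAAAAAAAAAAAAAAAAAAAAAAAAAAAAAAAAAAAAAAAAAAAAAAAAAAAAAAAAAAAAAAAAAAAAAAAAAAAAAAAAAAAAAAAAAAAAAAAAAAAAAAAAAAAAAAAAAAAAAAAAAAAAAAAAAAAAAAAAAAAAAAAAAAAAAAAAAAAAAAAAAAAAAAAAAAAAAAAAAAAAAAAAAAAAAAAAAAAAAAAAAAAAAAAAAAAAAAAAAAAAAAAAAAAAAAAAAAAAAAAAAAAAAAAAAAAAAAAAAAAAAAAAAAAAAAAAAAAAAAAAAAAAAAAAAAAAAAAAAAAAAAAAAAAAAAAAAAAAAAAAAAAAAAAAAAAAAAAAAAAAAAAAAAAAAAAAAAAAAAAAAAA="/>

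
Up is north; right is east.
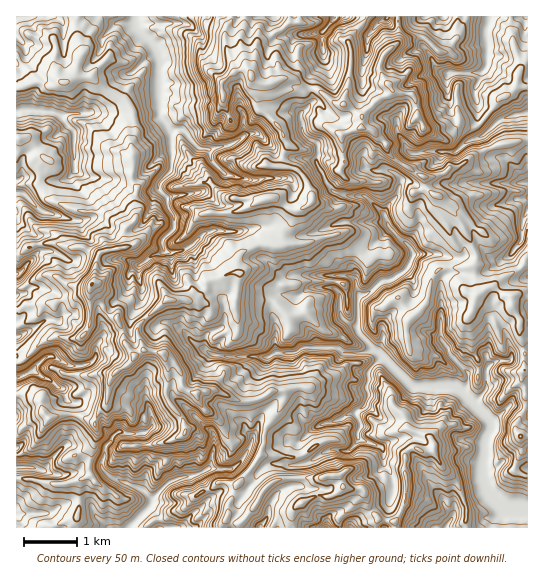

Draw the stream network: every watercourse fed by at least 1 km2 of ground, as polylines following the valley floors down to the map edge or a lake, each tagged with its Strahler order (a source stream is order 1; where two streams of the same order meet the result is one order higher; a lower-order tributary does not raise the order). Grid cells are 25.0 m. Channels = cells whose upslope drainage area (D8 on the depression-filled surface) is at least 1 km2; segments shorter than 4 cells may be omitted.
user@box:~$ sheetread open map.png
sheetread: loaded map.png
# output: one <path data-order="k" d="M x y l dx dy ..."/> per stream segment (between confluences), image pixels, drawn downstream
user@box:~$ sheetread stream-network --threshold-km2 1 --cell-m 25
<path data-order="2" d="M151 501l-1 5-21 21"/><path data-order="1" d="M42 470l-3 0-5-3-17 0"/><path data-order="1" d="M383 454l0-4-4-4-2 0-8-4-3 0-8-4"/><path data-order="1" d="M322 453l9-3 2-1 4 0 5 2 5 0 8-6 3-7"/><path data-order="1" d="M249 447l-3 7-5 8-8 7-24 0-14 6-17 3-4 3-5 1-16 16-2 3"/><path data-order="2" d="M358 438l0-7 3-4 0-2-6-12"/><path data-order="1" d="M323 423l4 0 2-1 8-1 6-3 4-4 8-1"/><path data-order="1" d="M150 413l1 2 2 11-6 5-2 2-7 0-1 1-8 0-2-1-5 0-3-2-8 7 0 3-6 6 0 10-3 4 0 8 8 8 5 1 7 4 3 0 6 4 3 0 8 4 9 9 0 2"/><path data-order="2" d="M355 413l4-4 4-2 6-10 0-4-2-2 2-18 2-6 10-9 1 0"/><path data-order="3" d="M475 405l0 1 15 15 1 2-1 8-3 3-1 3 0 4-1 1 0 16-2 1 0 20 6 12 14 15 3 1 21 0"/><path data-order="3" d="M463 393l3 4 9 8"/><path data-order="1" d="M41 375l-4-2-7 0"/><path data-order="2" d="M30 373l-3 0-6 4-4 0"/><path data-order="1" d="M487 367l-1 3 0 20-11 11 0 4"/><path data-order="1" d="M78 366l-8 0-13-7-3-2-8 0-7 6-1 0-8 10"/><path data-order="3" d="M382 358l1 0 27 27 3 1 41 0 9 7"/><path data-order="2" d="M374 350l3 1 5 7"/><path data-order="1" d="M198 346l3 3 5 1 8 5 11 0 1 2 43 0 5-4 21 0 8-6 34 0 6 6 22 0 5-3 4 0"/><path data-order="1" d="M441 338l0 1 6 8 3 8 16 16 1 0 0 3 2 1 0 7-6 8 0 3"/><path data-order="2" d="M357 326l1 7 16 17"/><path data-order="1" d="M341 305l0 10 1 3 8 7 7 1"/><path data-order="2" d="M358 299l0 26-1 1"/><path data-order="1" d="M334 275l15 0 4 3 2 3 0 2 2 2 1 14"/><path data-order="1" d="M138 266l7-4 5-5 5-3 4 0 4-3 0-2"/><path data-order="2" d="M163 249l0-3-1-1 0-4 1-3 11-9 0-12-7-11 0-8-9-9 0-4 1-3 11-11 1-2 0-35-2-7"/><path data-order="1" d="M217 230l-7 1-1 2-4 0-12 12-12 6-12 2-2-2-2 0-2-2"/><path data-order="1" d="M522 226l1-8 4-7 0-2"/><path data-order="2" d="M385 215l2 6 0 4 3 4 21 20 2 8-6 10-5 6-4 1-7 5-12 3-10 11-3 1-4 0 0 1-4 4"/><path data-order="1" d="M39 210l-16-16-2-1-4 0"/><path data-order="1" d="M401 182l0 3-3 5 0 4-1 3-10 9-2 5 0 4"/><path data-order="1" d="M225 174l-14-13-1-3 0-8-3-1"/><path data-order="1" d="M74 167l0-36-16-17"/><path data-order="1" d="M414 154l3-1 4 0 1-2 29 0 3 2 3-2 10-10 16-6 15-14 5-3 8-1 2-2 14-2"/><path data-order="2" d="M207 149l-6 0-3-2-16-17-3-1-6 1-4-3"/><path data-order="1" d="M241 138l-3 3-12 5-12 1-1 2-6 0"/><path data-order="3" d="M169 127l-10-10 0-58-1-1 0-7-1-2-20-20-2-3 0-9"/><path data-order="1" d="M301 115l0 6 1 1 0 9 1 3 6 5 2 0 6 3 1 3 0 10-1 2 0 6 8 14 0 2 2 6 4 4 0 1 4 3 6 0 5 2 17 0 3 2 19 18"/><path data-order="2" d="M58 114l-7-3-10 0-2-1-20 0-2 1"/><path data-order="1" d="M83 113l-2 1-15 0-1 1-7-1"/><path data-order="1" d="M450 73l31 0 5-6 1-2 0-40 2-2 0-6 1 0"/><path data-order="1" d="M322 33l12-14 0-2"/><path data-order="1" d="M375 27l0-1 6-5 6-3 0-1"/>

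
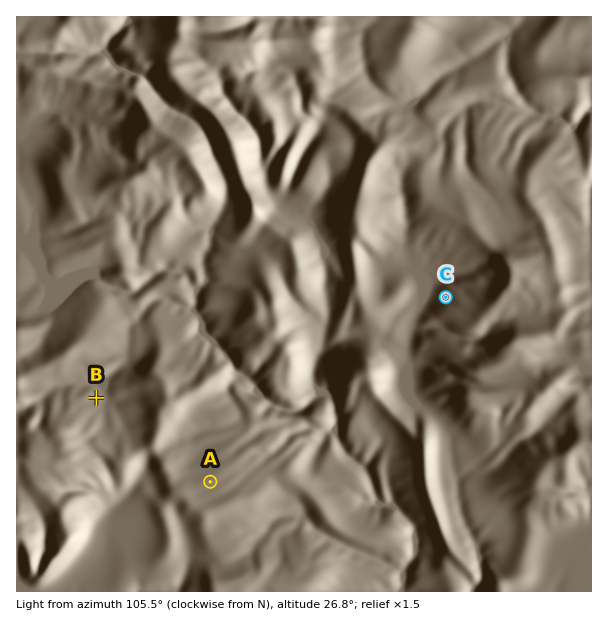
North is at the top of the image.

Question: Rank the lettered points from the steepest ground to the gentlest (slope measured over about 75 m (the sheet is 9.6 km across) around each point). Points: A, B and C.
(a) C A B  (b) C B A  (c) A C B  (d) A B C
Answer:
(b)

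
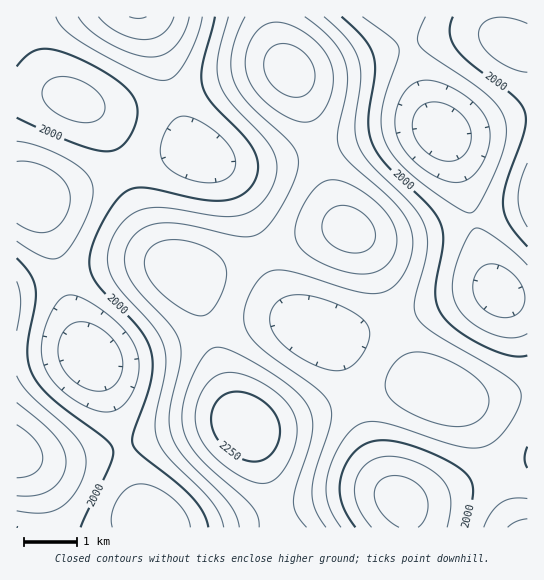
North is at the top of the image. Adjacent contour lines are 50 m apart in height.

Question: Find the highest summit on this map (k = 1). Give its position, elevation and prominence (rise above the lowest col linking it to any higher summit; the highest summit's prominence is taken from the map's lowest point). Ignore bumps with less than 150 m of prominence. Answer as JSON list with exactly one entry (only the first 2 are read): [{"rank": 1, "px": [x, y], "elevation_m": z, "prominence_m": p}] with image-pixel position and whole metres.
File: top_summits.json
[{"rank": 1, "px": [245, 426], "elevation_m": 2298, "prominence_m": 501}]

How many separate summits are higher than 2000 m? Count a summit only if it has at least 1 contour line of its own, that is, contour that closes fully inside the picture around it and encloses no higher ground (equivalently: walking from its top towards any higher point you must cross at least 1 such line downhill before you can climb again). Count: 6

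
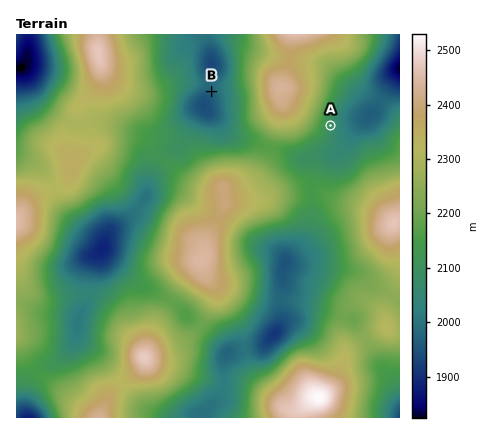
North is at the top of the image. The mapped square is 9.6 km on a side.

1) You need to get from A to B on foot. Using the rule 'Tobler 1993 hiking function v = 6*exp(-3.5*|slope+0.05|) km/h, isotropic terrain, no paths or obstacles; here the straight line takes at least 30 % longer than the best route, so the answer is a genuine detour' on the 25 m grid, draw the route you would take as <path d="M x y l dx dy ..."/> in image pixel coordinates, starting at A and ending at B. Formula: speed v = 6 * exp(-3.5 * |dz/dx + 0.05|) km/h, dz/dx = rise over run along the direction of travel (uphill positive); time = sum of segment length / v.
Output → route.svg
<path d="M330 126l-2 0-4 4-26 14-34 0-10-6-12-12-6-12-20-20-4-2"/>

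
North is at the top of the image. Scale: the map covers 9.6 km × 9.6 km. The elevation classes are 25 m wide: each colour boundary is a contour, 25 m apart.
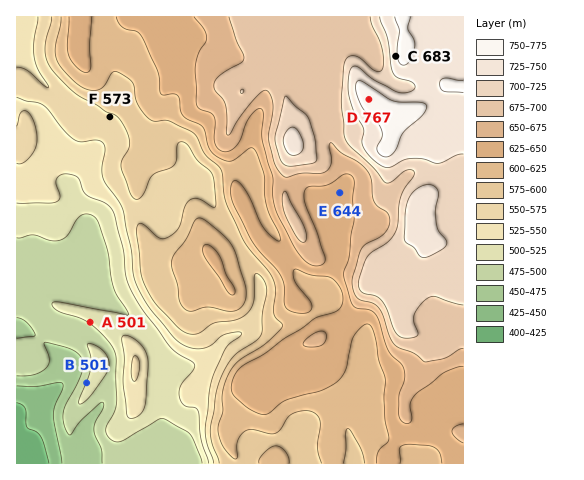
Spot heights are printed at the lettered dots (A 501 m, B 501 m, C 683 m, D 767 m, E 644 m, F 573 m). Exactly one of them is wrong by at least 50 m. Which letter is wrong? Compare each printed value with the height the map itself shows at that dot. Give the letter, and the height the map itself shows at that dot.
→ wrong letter C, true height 746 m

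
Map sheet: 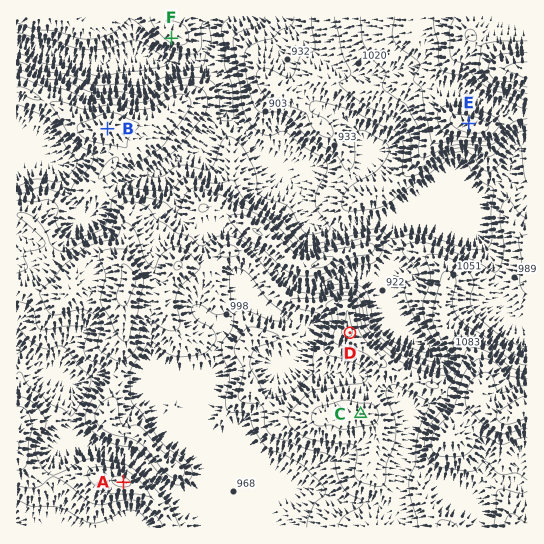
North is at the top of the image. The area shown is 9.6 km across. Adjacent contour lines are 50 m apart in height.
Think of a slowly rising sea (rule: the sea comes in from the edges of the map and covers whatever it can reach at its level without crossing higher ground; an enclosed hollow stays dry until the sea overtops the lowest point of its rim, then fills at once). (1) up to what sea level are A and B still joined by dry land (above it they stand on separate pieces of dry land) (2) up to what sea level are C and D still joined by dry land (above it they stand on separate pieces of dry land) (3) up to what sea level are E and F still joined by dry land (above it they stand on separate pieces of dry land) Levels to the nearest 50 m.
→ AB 950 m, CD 1100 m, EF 750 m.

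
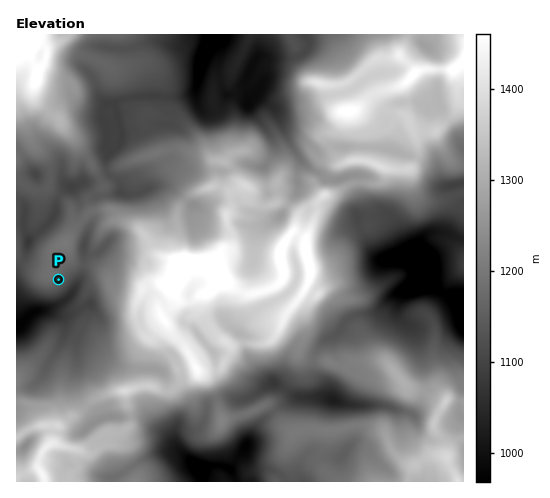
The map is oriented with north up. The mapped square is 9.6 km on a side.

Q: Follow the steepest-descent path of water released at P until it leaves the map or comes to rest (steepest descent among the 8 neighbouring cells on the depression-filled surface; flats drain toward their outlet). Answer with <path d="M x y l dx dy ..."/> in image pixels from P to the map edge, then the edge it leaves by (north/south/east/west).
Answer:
<path d="M59 280l12 12 0 2-11 10-17 6-4 0-4 2-2 0-12 11-4 1"/>
exit: west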